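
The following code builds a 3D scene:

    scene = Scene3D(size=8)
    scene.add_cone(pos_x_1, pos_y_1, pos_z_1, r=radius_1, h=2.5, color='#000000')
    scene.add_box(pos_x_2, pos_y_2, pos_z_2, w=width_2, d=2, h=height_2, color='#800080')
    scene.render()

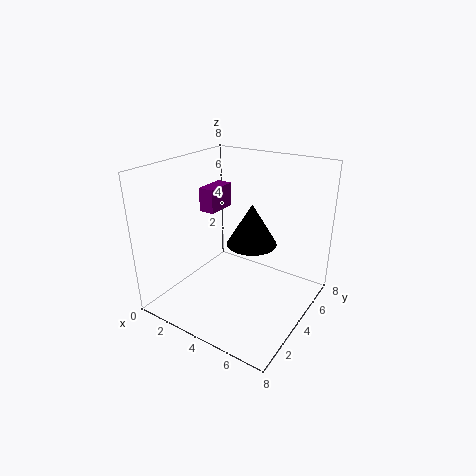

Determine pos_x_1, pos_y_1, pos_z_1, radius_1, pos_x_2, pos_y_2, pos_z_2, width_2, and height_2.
pos_x_1 = 4, pos_y_1 = 5.5, pos_z_1 = 3, radius_1 = 1.5, pos_x_2 = 0.5, pos_y_2 = 5, pos_z_2 = 4.5, width_2 = 1, height_2 = 1.5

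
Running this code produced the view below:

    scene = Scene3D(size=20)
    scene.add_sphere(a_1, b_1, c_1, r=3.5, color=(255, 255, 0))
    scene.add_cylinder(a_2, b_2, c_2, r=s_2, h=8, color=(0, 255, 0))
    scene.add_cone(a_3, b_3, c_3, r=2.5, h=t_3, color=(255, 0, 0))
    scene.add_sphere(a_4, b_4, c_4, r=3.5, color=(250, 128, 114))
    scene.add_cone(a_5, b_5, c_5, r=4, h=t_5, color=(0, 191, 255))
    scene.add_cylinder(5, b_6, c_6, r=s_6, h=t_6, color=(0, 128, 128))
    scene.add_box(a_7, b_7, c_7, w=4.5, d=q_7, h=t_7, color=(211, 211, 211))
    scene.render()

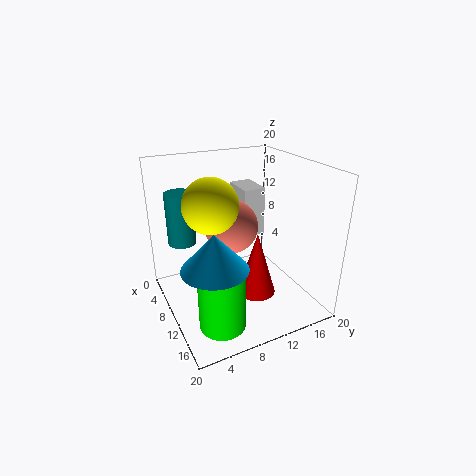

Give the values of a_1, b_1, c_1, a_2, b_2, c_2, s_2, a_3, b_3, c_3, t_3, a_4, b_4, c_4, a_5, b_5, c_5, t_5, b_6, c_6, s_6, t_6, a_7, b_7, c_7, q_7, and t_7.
a_1 = 11.5; b_1 = 5.5; c_1 = 16; a_2 = 15.5; b_2 = 5; c_2 = 1; s_2 = 3; a_3 = 14.5; b_3 = 10.5; c_3 = 4; t_3 = 8.5; a_4 = 11; b_4 = 8.5; c_4 = 12.5; a_5 = 16; b_5 = 4; c_5 = 10; t_5 = 4.5; b_6 = 3.5; c_6 = 8.5; s_6 = 2; t_6 = 7.5; a_7 = 6.5; b_7 = 10.5; c_7 = 10.5; q_7 = 3; t_7 = 6.5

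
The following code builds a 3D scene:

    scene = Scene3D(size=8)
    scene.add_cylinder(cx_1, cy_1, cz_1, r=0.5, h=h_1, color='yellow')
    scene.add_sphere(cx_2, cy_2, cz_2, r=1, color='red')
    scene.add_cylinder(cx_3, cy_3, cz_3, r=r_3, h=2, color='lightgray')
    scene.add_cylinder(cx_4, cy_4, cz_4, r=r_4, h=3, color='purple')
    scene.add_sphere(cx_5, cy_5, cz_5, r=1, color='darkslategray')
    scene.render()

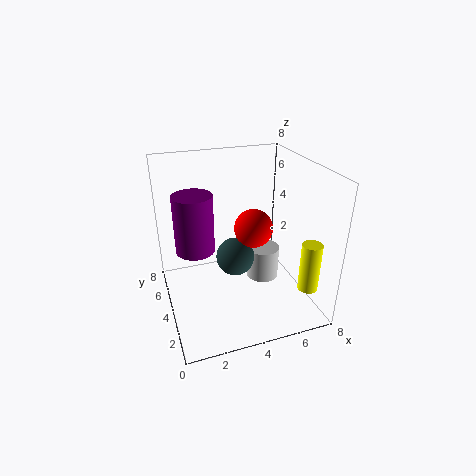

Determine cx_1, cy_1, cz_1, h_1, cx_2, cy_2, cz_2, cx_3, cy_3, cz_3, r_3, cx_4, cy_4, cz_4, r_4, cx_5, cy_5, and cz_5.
cx_1 = 6.5
cy_1 = 0.5
cz_1 = 2.5
h_1 = 2.5
cx_2 = 4.5
cy_2 = 3
cz_2 = 5
cx_3 = 6
cy_3 = 5
cz_3 = 0.5
r_3 = 1
cx_4 = 1.5
cy_4 = 3.5
cz_4 = 4
r_4 = 1
cx_5 = 3.5
cy_5 = 3
cz_5 = 3.5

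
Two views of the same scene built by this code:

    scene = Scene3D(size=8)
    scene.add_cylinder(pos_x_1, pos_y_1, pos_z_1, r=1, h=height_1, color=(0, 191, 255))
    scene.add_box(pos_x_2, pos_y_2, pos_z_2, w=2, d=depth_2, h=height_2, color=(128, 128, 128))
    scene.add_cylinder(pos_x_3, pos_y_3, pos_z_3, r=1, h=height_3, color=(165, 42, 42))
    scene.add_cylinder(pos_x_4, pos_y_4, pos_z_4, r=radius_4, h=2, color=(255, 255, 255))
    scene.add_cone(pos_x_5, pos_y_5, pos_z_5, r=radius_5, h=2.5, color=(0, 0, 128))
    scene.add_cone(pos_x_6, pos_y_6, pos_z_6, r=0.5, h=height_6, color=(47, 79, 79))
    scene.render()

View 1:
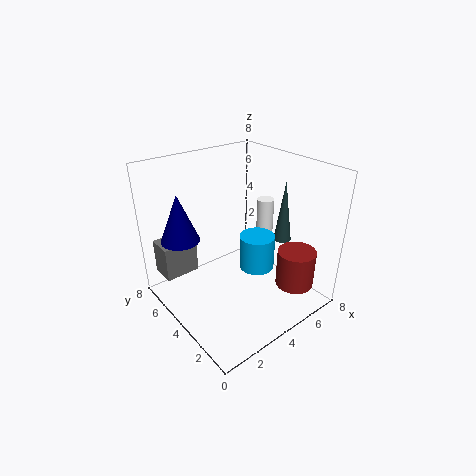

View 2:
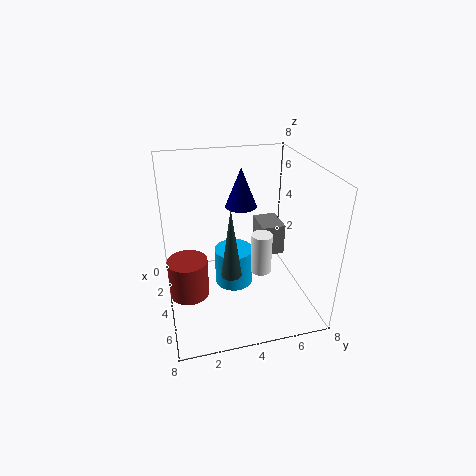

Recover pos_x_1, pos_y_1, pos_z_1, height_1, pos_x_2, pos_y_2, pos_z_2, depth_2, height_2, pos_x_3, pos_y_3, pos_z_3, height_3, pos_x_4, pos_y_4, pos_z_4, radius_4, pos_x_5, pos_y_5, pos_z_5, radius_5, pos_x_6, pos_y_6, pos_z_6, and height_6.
pos_x_1 = 5
pos_y_1 = 3.5
pos_z_1 = 2
height_1 = 2
pos_x_2 = 0.5
pos_y_2 = 6
pos_z_2 = 1.5
depth_2 = 1.5
height_2 = 2
pos_x_3 = 5.5
pos_y_3 = 1
pos_z_3 = 2
height_3 = 2
pos_x_4 = 6.5
pos_y_4 = 4.5
pos_z_4 = 3.5
radius_4 = 0.5
pos_x_5 = 1
pos_y_5 = 5
pos_z_5 = 4.5
radius_5 = 1
pos_x_6 = 6.5
pos_y_6 = 3
pos_z_6 = 3.5
height_6 = 3.5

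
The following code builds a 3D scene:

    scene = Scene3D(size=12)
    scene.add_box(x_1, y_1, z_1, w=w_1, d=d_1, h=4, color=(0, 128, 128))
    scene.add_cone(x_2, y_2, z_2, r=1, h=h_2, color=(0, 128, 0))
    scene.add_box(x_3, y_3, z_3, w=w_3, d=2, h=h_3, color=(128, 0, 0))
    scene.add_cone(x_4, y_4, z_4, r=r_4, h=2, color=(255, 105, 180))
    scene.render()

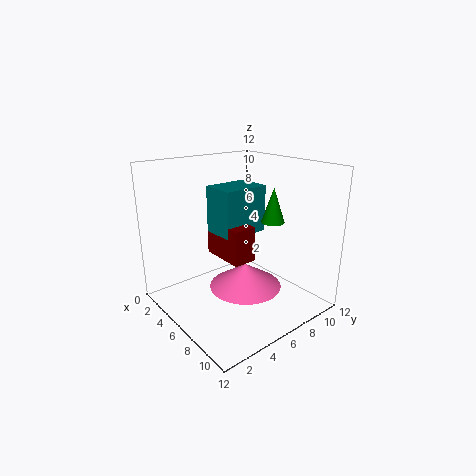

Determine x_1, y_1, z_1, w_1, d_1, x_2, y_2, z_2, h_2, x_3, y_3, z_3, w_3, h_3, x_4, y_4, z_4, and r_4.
x_1 = 3, y_1 = 5, z_1 = 6, w_1 = 3, d_1 = 4, x_2 = 7, y_2 = 9, z_2 = 7, h_2 = 3, x_3 = 3, y_3 = 5, z_3 = 4, w_3 = 4, h_3 = 3, x_4 = 7, y_4 = 6, z_4 = 2, r_4 = 3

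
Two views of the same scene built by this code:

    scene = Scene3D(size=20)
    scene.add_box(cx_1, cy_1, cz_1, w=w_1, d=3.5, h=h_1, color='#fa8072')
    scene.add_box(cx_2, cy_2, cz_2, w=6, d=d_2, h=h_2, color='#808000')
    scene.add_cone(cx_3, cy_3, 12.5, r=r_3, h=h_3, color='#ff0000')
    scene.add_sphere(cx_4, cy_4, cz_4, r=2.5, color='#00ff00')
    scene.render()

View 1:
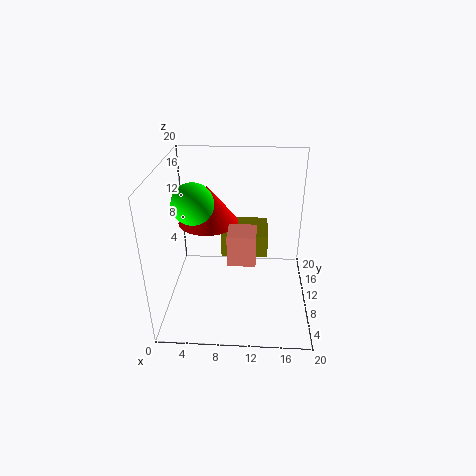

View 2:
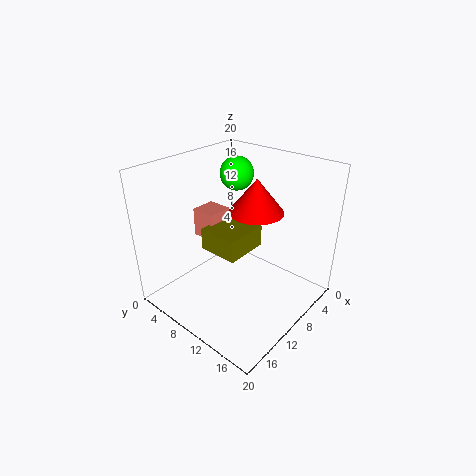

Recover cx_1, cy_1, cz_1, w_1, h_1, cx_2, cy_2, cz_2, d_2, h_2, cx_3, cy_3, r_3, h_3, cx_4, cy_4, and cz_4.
cx_1 = 9; cy_1 = 4; cz_1 = 9.5; w_1 = 3.5; h_1 = 4; cx_2 = 8; cy_2 = 7; cz_2 = 9; d_2 = 5.5; h_2 = 3; cx_3 = 6; cy_3 = 10; r_3 = 4; h_3 = 5; cx_4 = 5; cy_4 = 5.5; cz_4 = 17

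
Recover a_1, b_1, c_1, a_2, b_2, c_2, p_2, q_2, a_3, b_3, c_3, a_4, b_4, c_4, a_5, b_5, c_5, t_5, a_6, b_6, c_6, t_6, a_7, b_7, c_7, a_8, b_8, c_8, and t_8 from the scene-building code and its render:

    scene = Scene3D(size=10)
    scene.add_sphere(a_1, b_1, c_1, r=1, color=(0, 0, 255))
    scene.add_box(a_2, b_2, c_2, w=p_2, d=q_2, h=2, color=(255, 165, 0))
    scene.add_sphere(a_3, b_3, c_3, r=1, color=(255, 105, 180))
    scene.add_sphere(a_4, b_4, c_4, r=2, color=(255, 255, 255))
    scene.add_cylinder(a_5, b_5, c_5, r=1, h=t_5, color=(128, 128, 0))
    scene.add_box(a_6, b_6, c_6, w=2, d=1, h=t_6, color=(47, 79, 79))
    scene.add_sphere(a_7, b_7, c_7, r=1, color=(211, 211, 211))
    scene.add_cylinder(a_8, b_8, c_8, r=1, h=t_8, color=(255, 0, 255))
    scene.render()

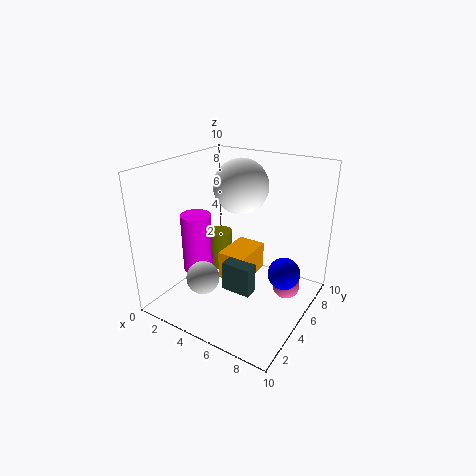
a_1 = 9
b_1 = 4
c_1 = 4
a_2 = 4
b_2 = 4
c_2 = 2
p_2 = 2
q_2 = 3
a_3 = 8
b_3 = 7
c_3 = 1
a_4 = 4
b_4 = 7
c_4 = 8
a_5 = 2
b_5 = 7
c_5 = 1
t_5 = 3
a_6 = 5
b_6 = 3
c_6 = 2
t_6 = 2
a_7 = 5
b_7 = 1
c_7 = 4
a_8 = 3
b_8 = 3
c_8 = 3
t_8 = 4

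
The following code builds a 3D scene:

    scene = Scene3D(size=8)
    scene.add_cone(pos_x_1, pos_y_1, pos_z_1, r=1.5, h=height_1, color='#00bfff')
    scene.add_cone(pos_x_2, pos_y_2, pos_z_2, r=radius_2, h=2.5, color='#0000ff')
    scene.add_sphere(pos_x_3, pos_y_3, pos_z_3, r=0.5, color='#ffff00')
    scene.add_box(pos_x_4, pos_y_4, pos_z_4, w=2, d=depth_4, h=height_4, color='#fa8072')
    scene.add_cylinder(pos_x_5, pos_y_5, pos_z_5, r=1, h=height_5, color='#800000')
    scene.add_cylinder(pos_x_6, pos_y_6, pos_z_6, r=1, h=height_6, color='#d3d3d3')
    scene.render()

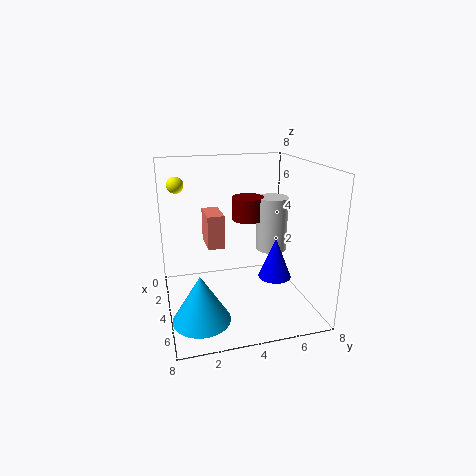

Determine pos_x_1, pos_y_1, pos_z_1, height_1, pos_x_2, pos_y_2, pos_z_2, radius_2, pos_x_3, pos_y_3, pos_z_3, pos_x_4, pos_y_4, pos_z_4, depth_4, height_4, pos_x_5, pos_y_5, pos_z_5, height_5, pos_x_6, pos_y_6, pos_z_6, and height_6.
pos_x_1 = 6; pos_y_1 = 1.5; pos_z_1 = 0.5; height_1 = 2.5; pos_x_2 = 3.5; pos_y_2 = 6.5; pos_z_2 = 1; radius_2 = 1; pos_x_3 = 1; pos_y_3 = 1; pos_z_3 = 6.5; pos_x_4 = 1; pos_y_4 = 2.5; pos_z_4 = 3; depth_4 = 1; height_4 = 2; pos_x_5 = 1; pos_y_5 = 5.5; pos_z_5 = 4; height_5 = 1.5; pos_x_6 = 1.5; pos_y_6 = 7; pos_z_6 = 2; height_6 = 3.5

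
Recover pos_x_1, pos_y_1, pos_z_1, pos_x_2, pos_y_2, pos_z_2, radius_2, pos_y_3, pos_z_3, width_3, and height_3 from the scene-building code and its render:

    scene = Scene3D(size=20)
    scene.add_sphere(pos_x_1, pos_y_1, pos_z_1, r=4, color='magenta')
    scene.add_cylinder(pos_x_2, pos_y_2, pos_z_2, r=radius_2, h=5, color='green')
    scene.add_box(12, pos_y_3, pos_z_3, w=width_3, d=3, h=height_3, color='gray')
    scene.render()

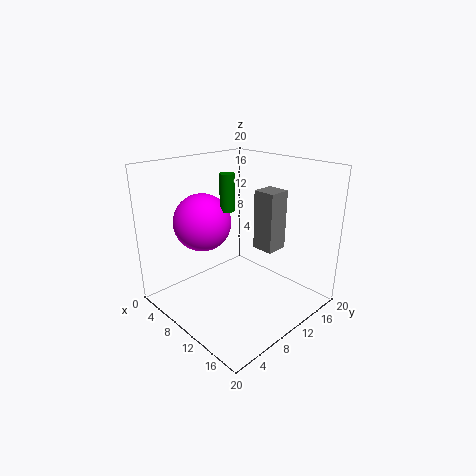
pos_x_1 = 6
pos_y_1 = 7
pos_z_1 = 12
pos_x_2 = 9
pos_y_2 = 9
pos_z_2 = 14
radius_2 = 1
pos_y_3 = 11
pos_z_3 = 9
width_3 = 3
height_3 = 8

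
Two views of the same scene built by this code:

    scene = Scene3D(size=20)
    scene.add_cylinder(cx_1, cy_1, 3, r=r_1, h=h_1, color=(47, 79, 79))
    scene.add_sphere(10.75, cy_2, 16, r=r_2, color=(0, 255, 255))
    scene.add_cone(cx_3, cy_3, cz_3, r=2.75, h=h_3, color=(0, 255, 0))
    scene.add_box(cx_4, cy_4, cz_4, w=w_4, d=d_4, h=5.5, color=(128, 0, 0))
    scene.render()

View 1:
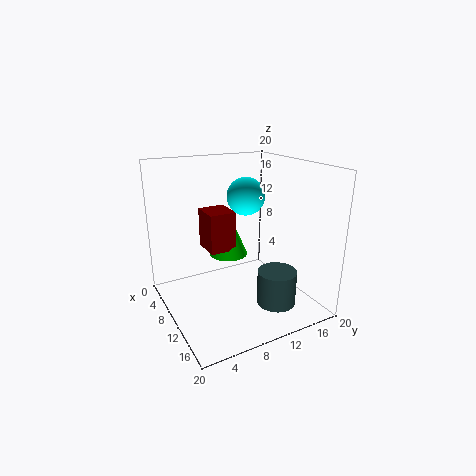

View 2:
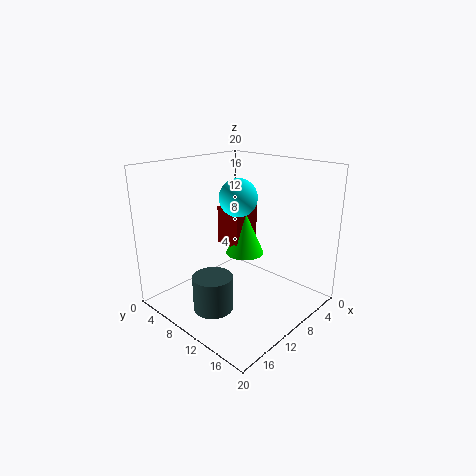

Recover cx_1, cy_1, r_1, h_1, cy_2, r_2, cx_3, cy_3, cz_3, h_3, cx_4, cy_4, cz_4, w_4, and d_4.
cx_1 = 16.75; cy_1 = 12; r_1 = 2.5; h_1 = 4.5; cy_2 = 10.75; r_2 = 2.5; cx_3 = 8; cy_3 = 9.5; cz_3 = 7; h_3 = 6.25; cx_4 = 5.75; cy_4 = 6; cz_4 = 8.25; w_4 = 4.25; d_4 = 3.75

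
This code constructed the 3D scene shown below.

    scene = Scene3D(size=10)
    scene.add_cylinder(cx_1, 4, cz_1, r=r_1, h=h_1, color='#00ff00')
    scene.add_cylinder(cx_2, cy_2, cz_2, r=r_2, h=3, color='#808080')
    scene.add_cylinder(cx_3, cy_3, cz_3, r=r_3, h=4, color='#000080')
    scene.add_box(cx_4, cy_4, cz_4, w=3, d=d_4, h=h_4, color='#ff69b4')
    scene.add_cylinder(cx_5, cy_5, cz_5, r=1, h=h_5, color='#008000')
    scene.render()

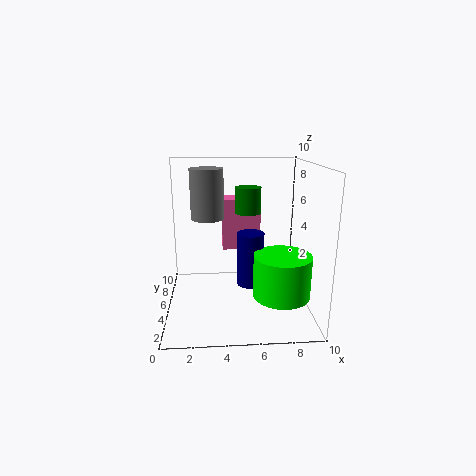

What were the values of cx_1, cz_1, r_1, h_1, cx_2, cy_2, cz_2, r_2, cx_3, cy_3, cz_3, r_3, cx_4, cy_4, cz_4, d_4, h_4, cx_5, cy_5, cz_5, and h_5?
cx_1 = 8; cz_1 = 1; r_1 = 2; h_1 = 3; cx_2 = 3; cy_2 = 3; cz_2 = 7; r_2 = 1; cx_3 = 6; cy_3 = 6; cz_3 = 1; r_3 = 1; cx_4 = 4; cy_4 = 8; cz_4 = 3; d_4 = 2; h_4 = 4; cx_5 = 6; cy_5 = 8; cz_5 = 6; h_5 = 2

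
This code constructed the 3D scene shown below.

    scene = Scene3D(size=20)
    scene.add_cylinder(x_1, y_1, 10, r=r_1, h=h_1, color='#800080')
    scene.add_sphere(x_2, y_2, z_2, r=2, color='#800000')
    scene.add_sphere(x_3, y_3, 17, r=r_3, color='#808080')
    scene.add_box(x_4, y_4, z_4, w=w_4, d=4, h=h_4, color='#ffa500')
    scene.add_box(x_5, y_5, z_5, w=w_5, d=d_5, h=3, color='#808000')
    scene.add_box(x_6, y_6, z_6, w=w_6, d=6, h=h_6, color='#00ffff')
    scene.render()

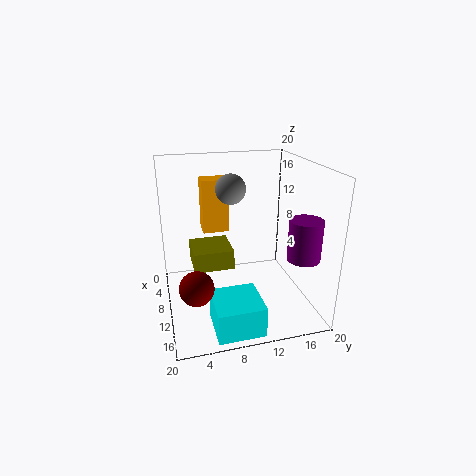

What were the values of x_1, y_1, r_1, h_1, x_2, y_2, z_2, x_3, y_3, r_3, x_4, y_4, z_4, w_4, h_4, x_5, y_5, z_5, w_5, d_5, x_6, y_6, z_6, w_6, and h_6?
x_1 = 18; y_1 = 16; r_1 = 2; h_1 = 5; x_2 = 18; y_2 = 3; z_2 = 8; x_3 = 10; y_3 = 9; r_3 = 2; x_4 = 2; y_4 = 6; z_4 = 9; w_4 = 3; h_4 = 8; x_5 = 2; y_5 = 4; z_5 = 4; w_5 = 6; d_5 = 6; x_6 = 14; y_6 = 5; z_6 = 1; w_6 = 6; h_6 = 4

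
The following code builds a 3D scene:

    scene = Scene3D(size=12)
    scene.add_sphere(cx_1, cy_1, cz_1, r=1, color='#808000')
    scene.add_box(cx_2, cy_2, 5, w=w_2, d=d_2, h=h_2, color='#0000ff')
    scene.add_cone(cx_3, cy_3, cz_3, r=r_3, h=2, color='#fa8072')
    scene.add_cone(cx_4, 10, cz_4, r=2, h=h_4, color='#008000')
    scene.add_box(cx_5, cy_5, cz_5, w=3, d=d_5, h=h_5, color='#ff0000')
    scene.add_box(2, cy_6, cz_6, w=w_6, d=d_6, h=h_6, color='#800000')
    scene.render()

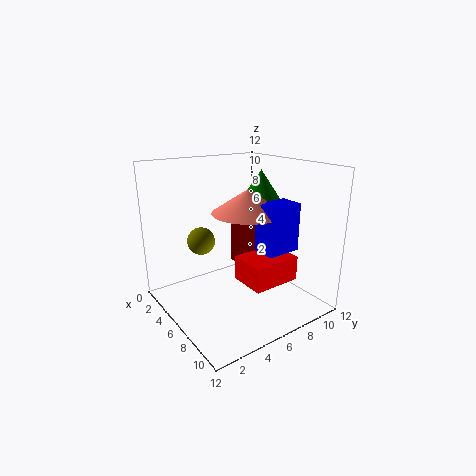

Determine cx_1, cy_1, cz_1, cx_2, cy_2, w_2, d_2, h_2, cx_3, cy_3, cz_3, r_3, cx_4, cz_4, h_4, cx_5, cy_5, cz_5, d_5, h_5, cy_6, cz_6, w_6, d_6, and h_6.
cx_1 = 7; cy_1 = 2; cz_1 = 7; cx_2 = 7; cy_2 = 7; w_2 = 2; d_2 = 3; h_2 = 4; cx_3 = 6; cy_3 = 7; cz_3 = 8; r_3 = 3; cx_4 = 4; cz_4 = 8; h_4 = 3; cx_5 = 7; cy_5 = 5; cz_5 = 3; d_5 = 4; h_5 = 2; cy_6 = 8; cz_6 = 2; w_6 = 2; d_6 = 2; h_6 = 5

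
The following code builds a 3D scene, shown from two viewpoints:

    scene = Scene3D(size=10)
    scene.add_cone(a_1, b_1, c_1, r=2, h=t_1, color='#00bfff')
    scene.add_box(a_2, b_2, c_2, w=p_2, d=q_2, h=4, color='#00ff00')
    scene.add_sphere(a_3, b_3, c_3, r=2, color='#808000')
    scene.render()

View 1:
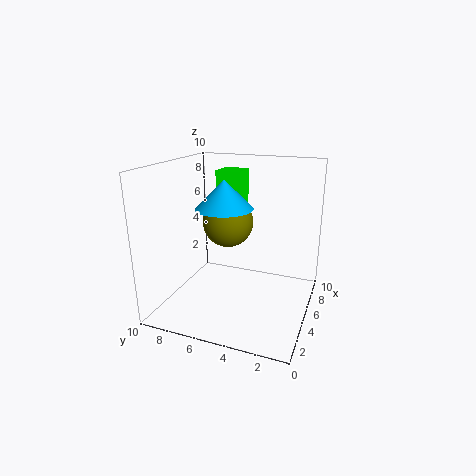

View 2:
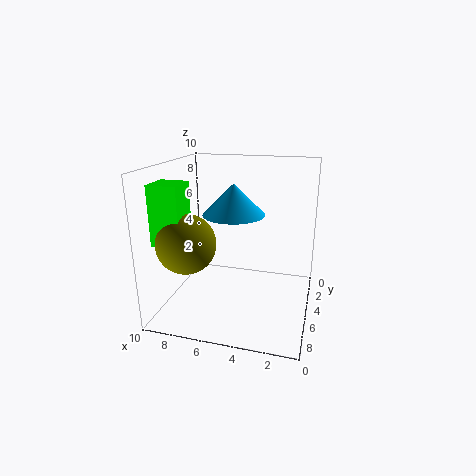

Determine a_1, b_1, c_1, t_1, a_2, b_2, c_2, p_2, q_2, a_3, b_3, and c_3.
a_1 = 5
b_1 = 6
c_1 = 7
t_1 = 2
a_2 = 8
b_2 = 6
c_2 = 5
p_2 = 2
q_2 = 2
a_3 = 8
b_3 = 7
c_3 = 5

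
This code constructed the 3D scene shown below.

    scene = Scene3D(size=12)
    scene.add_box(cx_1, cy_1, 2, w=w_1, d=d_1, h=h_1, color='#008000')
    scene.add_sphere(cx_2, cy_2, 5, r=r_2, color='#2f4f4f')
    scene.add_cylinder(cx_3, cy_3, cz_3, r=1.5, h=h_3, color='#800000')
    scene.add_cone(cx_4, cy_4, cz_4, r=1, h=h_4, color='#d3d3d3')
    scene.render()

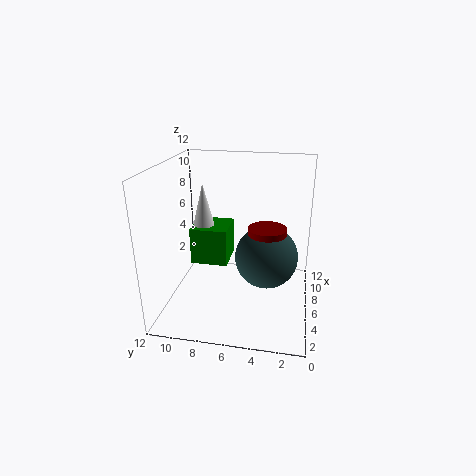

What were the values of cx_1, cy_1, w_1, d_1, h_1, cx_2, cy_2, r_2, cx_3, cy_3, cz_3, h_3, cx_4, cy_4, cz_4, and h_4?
cx_1 = 8
cy_1 = 7.5
w_1 = 3.5
d_1 = 3.5
h_1 = 3.5
cx_2 = 5
cy_2 = 3.5
r_2 = 2.5
cx_3 = 5
cy_3 = 3.5
cz_3 = 4.5
h_3 = 3
cx_4 = 9.5
cy_4 = 10
cz_4 = 5.5
h_4 = 4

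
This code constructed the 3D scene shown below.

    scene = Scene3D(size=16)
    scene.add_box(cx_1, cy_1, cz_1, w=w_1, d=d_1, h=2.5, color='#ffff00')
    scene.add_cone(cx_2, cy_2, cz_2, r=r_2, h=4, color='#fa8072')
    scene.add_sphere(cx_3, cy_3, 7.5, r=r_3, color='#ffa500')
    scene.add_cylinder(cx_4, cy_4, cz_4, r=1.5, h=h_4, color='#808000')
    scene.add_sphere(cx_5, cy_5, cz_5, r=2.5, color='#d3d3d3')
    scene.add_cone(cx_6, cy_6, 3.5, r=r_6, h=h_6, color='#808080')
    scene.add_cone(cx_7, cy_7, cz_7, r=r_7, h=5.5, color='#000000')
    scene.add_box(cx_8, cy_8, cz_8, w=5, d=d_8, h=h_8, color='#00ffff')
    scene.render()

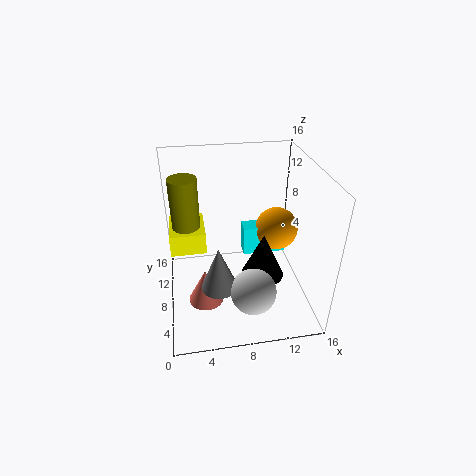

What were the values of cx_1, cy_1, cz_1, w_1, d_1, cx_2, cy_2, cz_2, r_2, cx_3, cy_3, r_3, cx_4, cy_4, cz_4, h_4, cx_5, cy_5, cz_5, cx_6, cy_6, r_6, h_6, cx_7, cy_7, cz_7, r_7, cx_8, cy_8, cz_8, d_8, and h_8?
cx_1 = 0.5
cy_1 = 8.5
cz_1 = 6
w_1 = 4
d_1 = 5
cx_2 = 4
cy_2 = 6.5
cz_2 = 1
r_2 = 2
cx_3 = 13
cy_3 = 10
r_3 = 2.5
cx_4 = 2.5
cy_4 = 9
cz_4 = 9.5
h_4 = 5.5
cx_5 = 9
cy_5 = 4
cz_5 = 3.5
cx_6 = 5.5
cy_6 = 5.5
r_6 = 2
h_6 = 5
cx_7 = 11
cy_7 = 8
cz_7 = 2.5
r_7 = 2.5
cx_8 = 9
cy_8 = 9.5
cz_8 = 4.5
d_8 = 2
h_8 = 3.5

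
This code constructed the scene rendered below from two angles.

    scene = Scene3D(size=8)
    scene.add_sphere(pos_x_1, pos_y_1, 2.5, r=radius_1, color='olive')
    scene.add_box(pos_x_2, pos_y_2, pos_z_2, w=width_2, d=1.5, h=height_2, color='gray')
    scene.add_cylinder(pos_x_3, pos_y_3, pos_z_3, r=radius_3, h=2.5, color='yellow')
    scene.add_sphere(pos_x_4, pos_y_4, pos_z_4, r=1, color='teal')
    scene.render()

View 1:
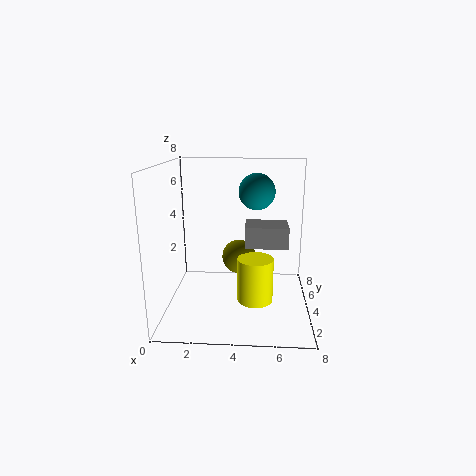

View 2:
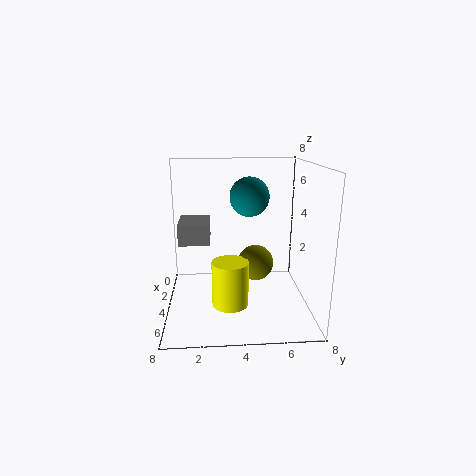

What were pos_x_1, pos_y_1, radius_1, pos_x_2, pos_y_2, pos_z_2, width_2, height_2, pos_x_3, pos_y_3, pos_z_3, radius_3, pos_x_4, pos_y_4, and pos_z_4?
pos_x_1 = 4, pos_y_1 = 5, radius_1 = 1, pos_x_2 = 4.5, pos_y_2 = 1, pos_z_2 = 4.5, width_2 = 2, height_2 = 1, pos_x_3 = 5, pos_y_3 = 3.5, pos_z_3 = 0.5, radius_3 = 1, pos_x_4 = 5, pos_y_4 = 4.5, pos_z_4 = 6.5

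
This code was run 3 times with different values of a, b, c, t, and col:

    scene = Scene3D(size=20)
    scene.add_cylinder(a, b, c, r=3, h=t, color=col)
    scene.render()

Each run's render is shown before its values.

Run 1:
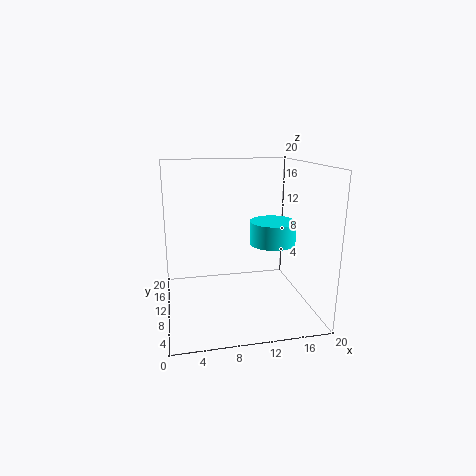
a = 14; b = 7; c = 10; t = 3; col = 'cyan'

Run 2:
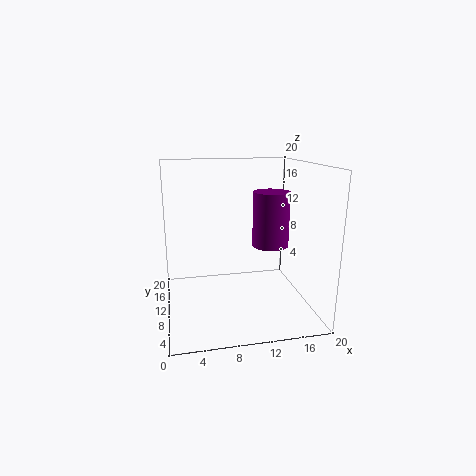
a = 17; b = 17; c = 6; t = 9; col = 'purple'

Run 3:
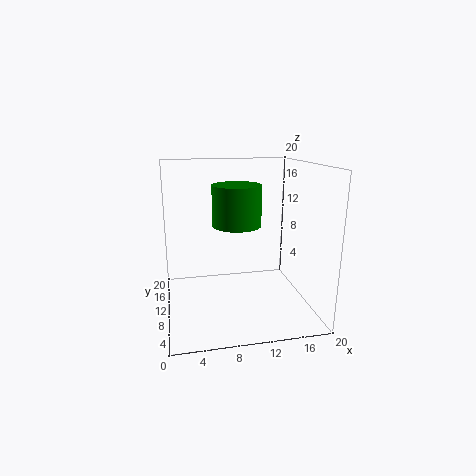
a = 9; b = 6; c = 13; t = 5; col = 'green'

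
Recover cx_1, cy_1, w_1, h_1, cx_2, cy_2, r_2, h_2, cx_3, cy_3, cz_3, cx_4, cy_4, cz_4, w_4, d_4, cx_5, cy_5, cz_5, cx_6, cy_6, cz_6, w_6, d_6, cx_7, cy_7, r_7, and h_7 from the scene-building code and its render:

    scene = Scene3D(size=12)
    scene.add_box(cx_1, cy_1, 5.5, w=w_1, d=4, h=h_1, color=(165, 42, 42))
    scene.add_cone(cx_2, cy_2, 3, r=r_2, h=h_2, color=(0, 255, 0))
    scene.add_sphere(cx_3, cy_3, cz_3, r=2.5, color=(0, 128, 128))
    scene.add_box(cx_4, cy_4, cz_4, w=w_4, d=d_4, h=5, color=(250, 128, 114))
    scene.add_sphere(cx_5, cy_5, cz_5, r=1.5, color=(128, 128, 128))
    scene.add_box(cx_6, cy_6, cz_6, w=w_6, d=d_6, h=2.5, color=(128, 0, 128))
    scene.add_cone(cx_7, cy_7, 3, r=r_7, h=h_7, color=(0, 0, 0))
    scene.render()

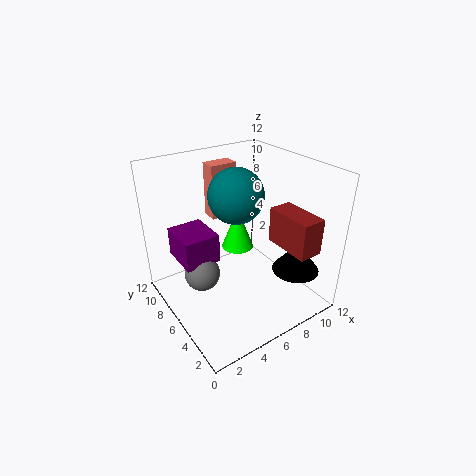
cx_1 = 8.5; cy_1 = 1; w_1 = 2; h_1 = 3; cx_2 = 8; cy_2 = 9; r_2 = 1.5; h_2 = 4; cx_3 = 7.5; cy_3 = 8.5; cz_3 = 8.5; cx_4 = 6; cy_4 = 10; cz_4 = 6; w_4 = 2.5; d_4 = 1.5; cx_5 = 3; cy_5 = 7; cz_5 = 3; cx_6 = 1.5; cy_6 = 6.5; cz_6 = 4; w_6 = 3; d_6 = 3.5; cx_7 = 10; cy_7 = 3; r_7 = 2; h_7 = 2.5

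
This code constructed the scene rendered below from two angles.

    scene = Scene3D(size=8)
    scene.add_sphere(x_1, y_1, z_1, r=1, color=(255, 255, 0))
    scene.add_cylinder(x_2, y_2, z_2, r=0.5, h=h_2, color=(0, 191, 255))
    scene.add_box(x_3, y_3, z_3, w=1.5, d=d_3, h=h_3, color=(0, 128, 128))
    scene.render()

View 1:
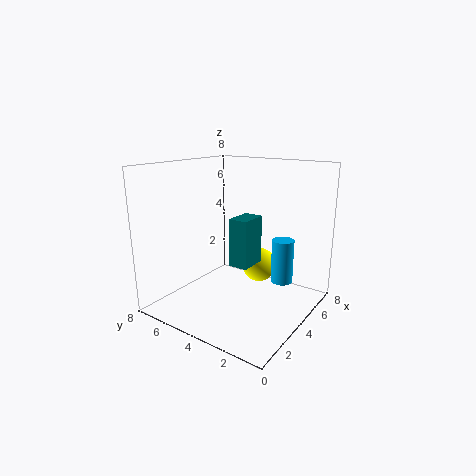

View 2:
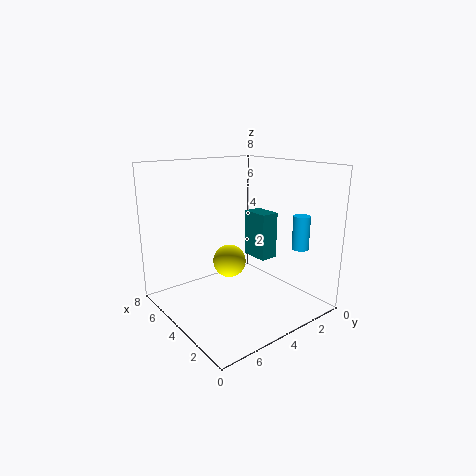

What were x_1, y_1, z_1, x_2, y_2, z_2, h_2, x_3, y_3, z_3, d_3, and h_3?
x_1 = 5.5
y_1 = 3.5
z_1 = 2
x_2 = 2.5
y_2 = 0.5
z_2 = 3
h_2 = 2
x_3 = 2.5
y_3 = 2.5
z_3 = 3
d_3 = 1
h_3 = 2.5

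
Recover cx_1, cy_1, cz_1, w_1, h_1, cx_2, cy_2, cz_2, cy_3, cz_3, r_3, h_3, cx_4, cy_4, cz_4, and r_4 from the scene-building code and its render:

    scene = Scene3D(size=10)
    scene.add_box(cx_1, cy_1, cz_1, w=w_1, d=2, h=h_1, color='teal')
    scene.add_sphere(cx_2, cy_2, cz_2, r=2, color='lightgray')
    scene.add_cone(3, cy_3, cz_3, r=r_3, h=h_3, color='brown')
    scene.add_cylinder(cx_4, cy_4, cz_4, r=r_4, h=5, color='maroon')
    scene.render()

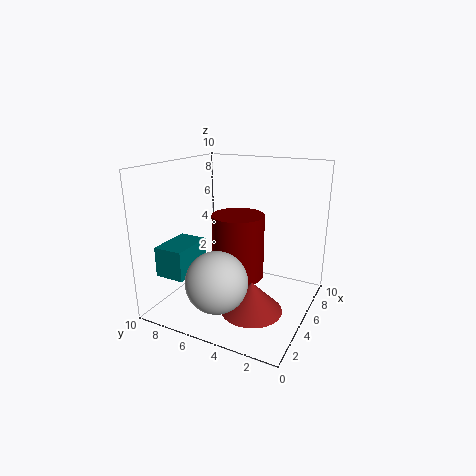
cx_1 = 1; cy_1 = 7; cz_1 = 3; w_1 = 3; h_1 = 2; cx_2 = 2; cy_2 = 5; cz_2 = 3; cy_3 = 3; cz_3 = 1; r_3 = 2; h_3 = 2; cx_4 = 7; cy_4 = 6; cz_4 = 1; r_4 = 2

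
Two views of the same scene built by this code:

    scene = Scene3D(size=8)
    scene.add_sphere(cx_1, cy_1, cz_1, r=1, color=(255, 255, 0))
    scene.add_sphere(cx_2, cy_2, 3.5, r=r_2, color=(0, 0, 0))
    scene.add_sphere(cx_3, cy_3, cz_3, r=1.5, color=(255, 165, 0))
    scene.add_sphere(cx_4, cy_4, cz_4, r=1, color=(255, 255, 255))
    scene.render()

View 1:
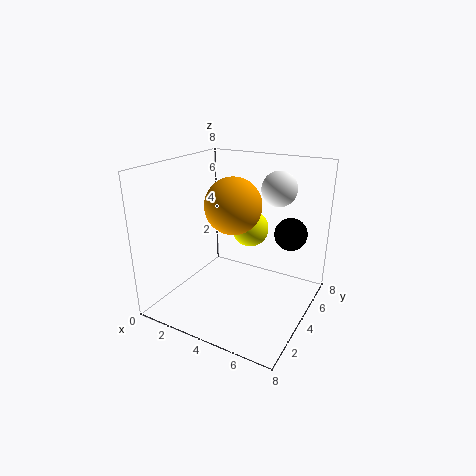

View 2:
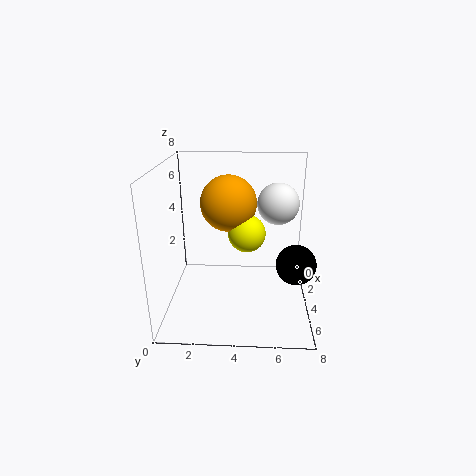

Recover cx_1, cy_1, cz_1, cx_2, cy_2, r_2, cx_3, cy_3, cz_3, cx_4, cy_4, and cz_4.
cx_1 = 4.5, cy_1 = 4.5, cz_1 = 4.5, cx_2 = 6, cy_2 = 7, r_2 = 1, cx_3 = 4, cy_3 = 3.5, cz_3 = 6, cx_4 = 5.5, cy_4 = 6, cz_4 = 6.5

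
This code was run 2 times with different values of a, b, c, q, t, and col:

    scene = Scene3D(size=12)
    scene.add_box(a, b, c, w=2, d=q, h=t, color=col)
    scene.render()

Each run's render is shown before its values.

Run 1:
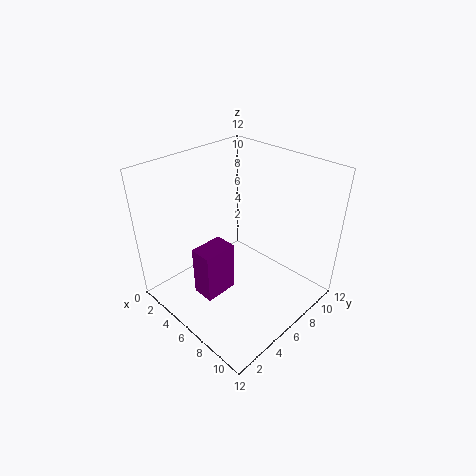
a = 3.5
b = 3
c = 0.5
q = 3
t = 4.5
col = 'purple'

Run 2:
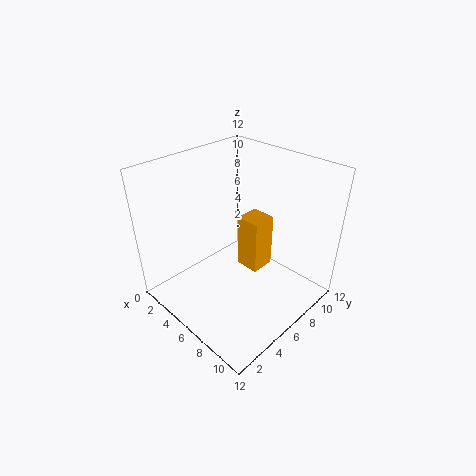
a = 6
b = 6
c = 3.5
q = 2
t = 4.5
col = 'orange'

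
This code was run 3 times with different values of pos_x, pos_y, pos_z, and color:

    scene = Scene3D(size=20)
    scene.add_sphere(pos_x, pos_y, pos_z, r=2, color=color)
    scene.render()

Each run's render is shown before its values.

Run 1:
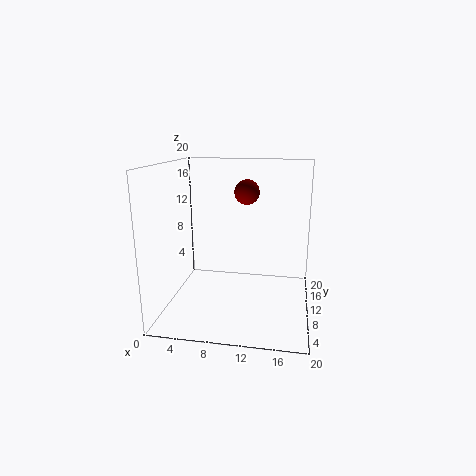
pos_x = 10; pos_y = 18; pos_z = 15; color = 'maroon'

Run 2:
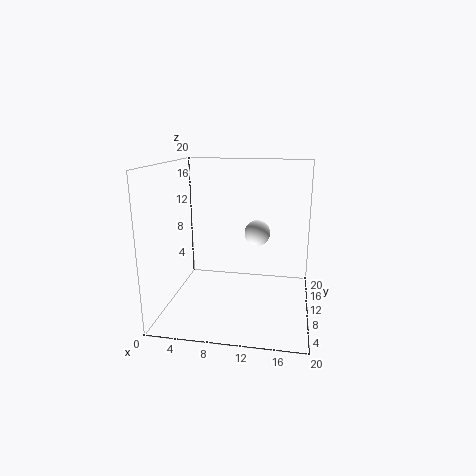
pos_x = 12; pos_y = 16; pos_z = 9; color = 'white'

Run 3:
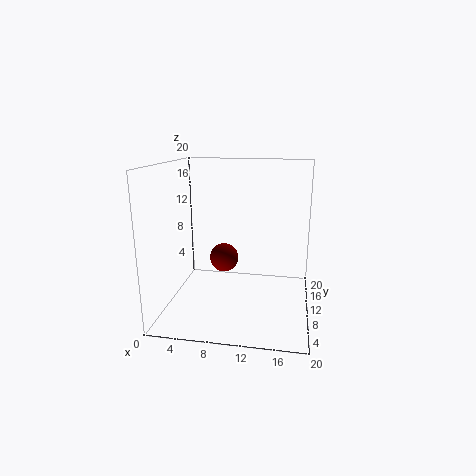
pos_x = 8; pos_y = 10; pos_z = 7; color = 'maroon'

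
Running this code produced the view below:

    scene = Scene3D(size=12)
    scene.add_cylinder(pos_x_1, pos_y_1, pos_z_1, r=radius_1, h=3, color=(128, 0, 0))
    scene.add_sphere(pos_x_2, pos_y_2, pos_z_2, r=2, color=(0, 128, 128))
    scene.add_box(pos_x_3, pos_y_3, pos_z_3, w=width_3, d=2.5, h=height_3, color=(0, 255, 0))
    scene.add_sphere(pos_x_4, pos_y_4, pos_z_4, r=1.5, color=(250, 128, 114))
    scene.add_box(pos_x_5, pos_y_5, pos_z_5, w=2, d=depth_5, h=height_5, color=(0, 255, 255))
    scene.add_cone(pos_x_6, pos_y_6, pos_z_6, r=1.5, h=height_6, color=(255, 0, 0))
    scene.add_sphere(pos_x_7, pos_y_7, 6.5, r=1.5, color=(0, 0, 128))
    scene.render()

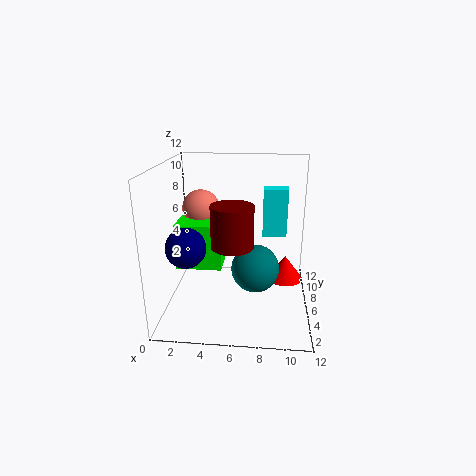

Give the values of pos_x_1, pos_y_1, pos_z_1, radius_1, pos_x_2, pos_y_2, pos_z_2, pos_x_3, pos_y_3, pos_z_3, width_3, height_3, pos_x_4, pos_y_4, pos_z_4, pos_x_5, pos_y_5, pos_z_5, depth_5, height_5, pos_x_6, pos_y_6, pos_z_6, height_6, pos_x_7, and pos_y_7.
pos_x_1 = 6, pos_y_1 = 2, pos_z_1 = 7, radius_1 = 1.5, pos_x_2 = 7.5, pos_y_2 = 5.5, pos_z_2 = 3.5, pos_x_3 = 1.5, pos_y_3 = 3, pos_z_3 = 4.5, width_3 = 3.5, height_3 = 3.5, pos_x_4 = 3, pos_y_4 = 6, pos_z_4 = 8.5, pos_x_5 = 8, pos_y_5 = 6.5, pos_z_5 = 6, depth_5 = 1.5, height_5 = 4, pos_x_6 = 10, pos_y_6 = 6, pos_z_6 = 2.5, height_6 = 2, pos_x_7 = 2.5, pos_y_7 = 2.5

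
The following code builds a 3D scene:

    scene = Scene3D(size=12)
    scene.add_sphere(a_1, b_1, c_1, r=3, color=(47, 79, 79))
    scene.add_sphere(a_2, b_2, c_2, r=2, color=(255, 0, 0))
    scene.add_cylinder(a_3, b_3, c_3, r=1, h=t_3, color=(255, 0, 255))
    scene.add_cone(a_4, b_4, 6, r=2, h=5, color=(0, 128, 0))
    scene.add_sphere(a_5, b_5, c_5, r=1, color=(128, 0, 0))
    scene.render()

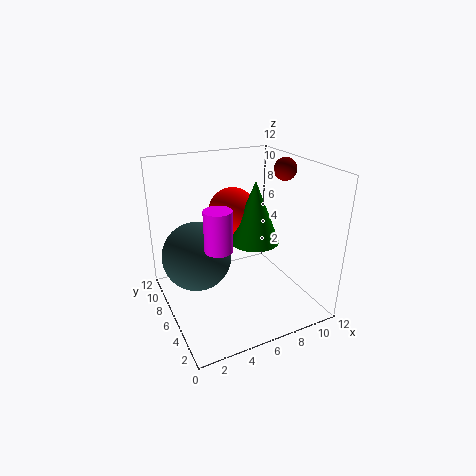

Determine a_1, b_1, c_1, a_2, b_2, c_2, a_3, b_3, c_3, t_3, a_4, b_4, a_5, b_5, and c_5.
a_1 = 3
b_1 = 8
c_1 = 4
a_2 = 6
b_2 = 7
c_2 = 8
a_3 = 3
b_3 = 3
c_3 = 7
t_3 = 3
a_4 = 7
b_4 = 5
a_5 = 11
b_5 = 7
c_5 = 11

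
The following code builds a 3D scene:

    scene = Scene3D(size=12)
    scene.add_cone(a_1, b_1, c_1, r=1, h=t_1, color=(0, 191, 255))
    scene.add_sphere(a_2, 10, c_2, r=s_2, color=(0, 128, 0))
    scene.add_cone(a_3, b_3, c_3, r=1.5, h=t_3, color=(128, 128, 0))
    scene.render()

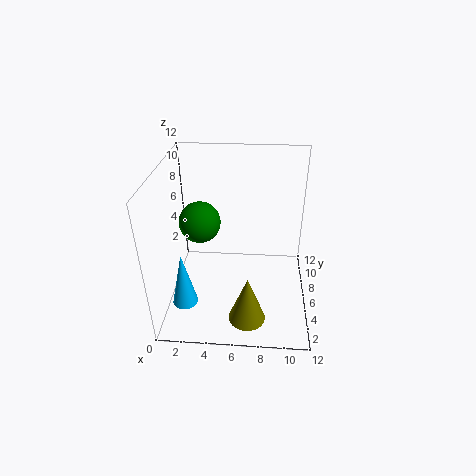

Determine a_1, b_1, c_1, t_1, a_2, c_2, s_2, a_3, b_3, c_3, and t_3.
a_1 = 2
b_1 = 2.5
c_1 = 2
t_1 = 4.5
a_2 = 2
c_2 = 5
s_2 = 2
a_3 = 7
b_3 = 2.5
c_3 = 0.5
t_3 = 4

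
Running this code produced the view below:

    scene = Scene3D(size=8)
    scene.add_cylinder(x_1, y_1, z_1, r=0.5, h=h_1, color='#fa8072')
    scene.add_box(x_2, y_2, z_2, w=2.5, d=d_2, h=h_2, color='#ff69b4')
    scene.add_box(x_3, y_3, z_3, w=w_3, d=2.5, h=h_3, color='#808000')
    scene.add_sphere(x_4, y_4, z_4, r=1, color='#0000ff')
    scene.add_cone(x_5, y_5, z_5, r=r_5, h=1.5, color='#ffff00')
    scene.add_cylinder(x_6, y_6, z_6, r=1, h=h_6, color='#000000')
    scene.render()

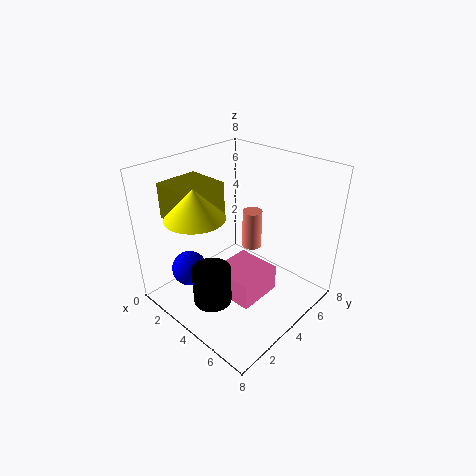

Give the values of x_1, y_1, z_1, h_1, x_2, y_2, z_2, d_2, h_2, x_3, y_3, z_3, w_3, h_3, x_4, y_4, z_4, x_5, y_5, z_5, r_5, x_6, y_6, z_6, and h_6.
x_1 = 5; y_1 = 4; z_1 = 4; h_1 = 2; x_2 = 3.5; y_2 = 2.5; z_2 = 1; d_2 = 2.5; h_2 = 1.5; x_3 = 0.5; y_3 = 1.5; z_3 = 5; w_3 = 2.5; h_3 = 2; x_4 = 2; y_4 = 2; z_4 = 2; x_5 = 3.5; y_5 = 1.5; z_5 = 6; r_5 = 1.5; x_6 = 4.5; y_6 = 1.5; z_6 = 1.5; h_6 = 2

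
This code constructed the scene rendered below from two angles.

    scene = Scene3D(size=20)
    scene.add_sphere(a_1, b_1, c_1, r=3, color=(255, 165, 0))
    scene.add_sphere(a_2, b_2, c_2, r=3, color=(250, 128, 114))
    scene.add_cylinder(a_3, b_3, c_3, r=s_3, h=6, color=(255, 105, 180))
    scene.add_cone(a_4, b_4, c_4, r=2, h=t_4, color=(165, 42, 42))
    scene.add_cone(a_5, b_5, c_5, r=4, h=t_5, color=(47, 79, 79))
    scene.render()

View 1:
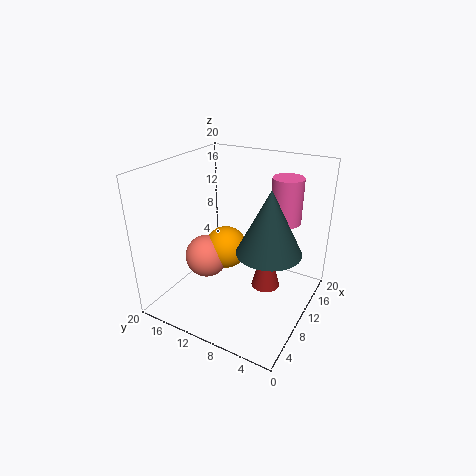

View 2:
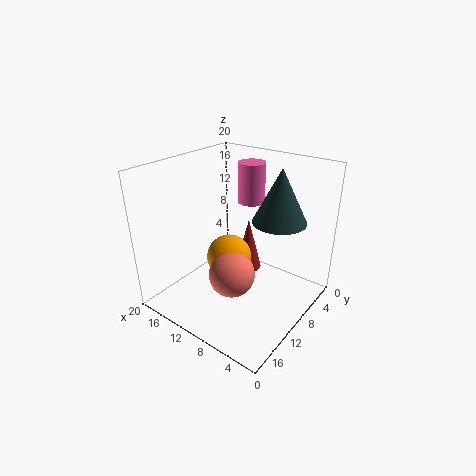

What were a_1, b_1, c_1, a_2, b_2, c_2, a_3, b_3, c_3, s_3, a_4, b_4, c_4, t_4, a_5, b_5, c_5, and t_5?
a_1 = 10; b_1 = 12; c_1 = 8; a_2 = 8; b_2 = 14; c_2 = 7; a_3 = 12; b_3 = 4; c_3 = 13; s_3 = 2; a_4 = 11; b_4 = 6; c_4 = 3; t_4 = 8; a_5 = 7; b_5 = 4; c_5 = 11; t_5 = 8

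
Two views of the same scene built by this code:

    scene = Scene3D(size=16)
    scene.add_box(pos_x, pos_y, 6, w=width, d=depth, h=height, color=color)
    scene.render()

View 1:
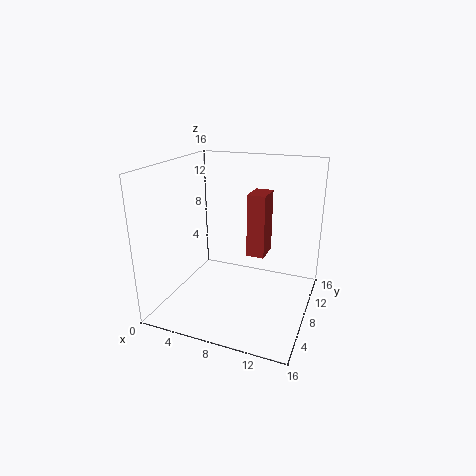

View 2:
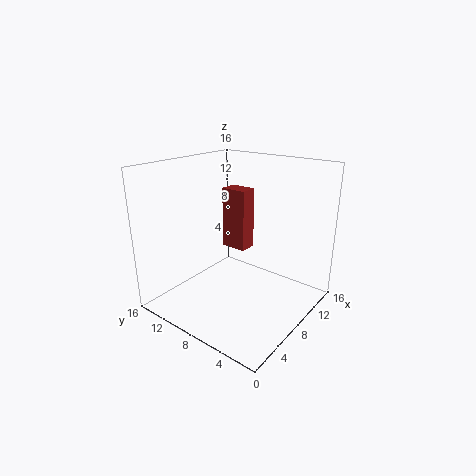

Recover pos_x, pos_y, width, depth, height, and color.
pos_x = 9; pos_y = 8; width = 2; depth = 3; height = 7; color = 'brown'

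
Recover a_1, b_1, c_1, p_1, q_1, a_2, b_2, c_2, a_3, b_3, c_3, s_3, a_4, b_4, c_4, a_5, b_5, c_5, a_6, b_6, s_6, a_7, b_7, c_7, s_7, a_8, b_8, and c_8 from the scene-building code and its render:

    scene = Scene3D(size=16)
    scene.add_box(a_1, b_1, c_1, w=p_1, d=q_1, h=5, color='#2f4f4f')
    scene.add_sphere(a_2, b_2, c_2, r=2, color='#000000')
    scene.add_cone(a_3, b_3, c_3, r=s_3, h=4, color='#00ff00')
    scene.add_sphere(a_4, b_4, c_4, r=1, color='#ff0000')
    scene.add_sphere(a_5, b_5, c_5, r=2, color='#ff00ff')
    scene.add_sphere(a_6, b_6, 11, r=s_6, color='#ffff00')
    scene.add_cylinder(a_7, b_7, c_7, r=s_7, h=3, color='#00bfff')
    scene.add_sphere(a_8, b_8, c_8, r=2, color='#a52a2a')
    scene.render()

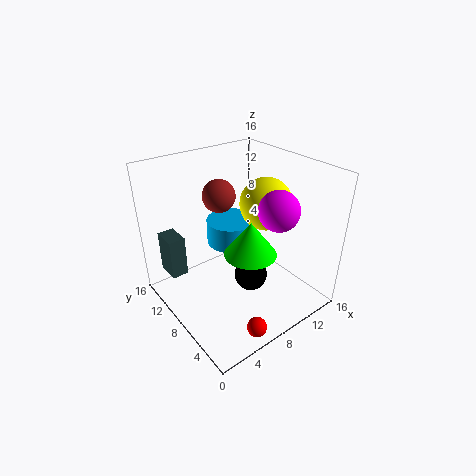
a_1 = 2, b_1 = 13, c_1 = 2, p_1 = 2, q_1 = 3, a_2 = 10, b_2 = 8, c_2 = 2, a_3 = 9, b_3 = 7, c_3 = 6, s_3 = 3, a_4 = 5, b_4 = 1, c_4 = 2, a_5 = 9, b_5 = 3, c_5 = 13, a_6 = 12, b_6 = 8, s_6 = 3, a_7 = 10, b_7 = 12, c_7 = 5, s_7 = 3, a_8 = 9, b_8 = 13, c_8 = 11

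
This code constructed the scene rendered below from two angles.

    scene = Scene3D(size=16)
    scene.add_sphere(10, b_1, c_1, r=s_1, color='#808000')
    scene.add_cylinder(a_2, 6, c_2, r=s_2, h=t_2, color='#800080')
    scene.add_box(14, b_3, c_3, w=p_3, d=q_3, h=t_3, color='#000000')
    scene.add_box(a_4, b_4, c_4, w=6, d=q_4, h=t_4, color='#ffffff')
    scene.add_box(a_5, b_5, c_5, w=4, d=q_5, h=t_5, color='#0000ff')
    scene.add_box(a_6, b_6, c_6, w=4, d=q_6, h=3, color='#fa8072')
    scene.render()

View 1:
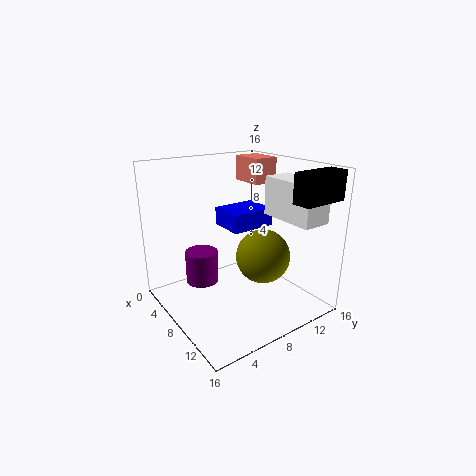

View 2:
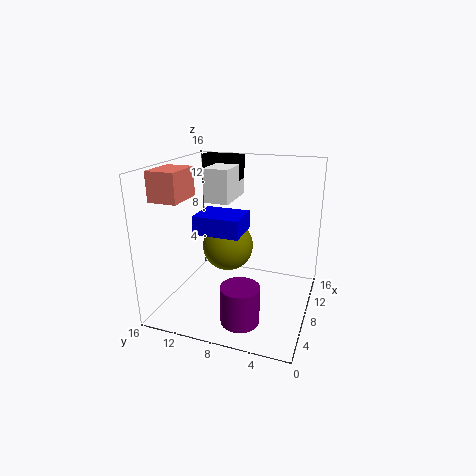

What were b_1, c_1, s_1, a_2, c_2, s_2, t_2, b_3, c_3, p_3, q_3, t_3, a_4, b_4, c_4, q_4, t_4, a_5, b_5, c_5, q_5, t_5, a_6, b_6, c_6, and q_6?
b_1 = 10; c_1 = 6; s_1 = 3; a_2 = 3; c_2 = 1; s_2 = 2; t_2 = 4; b_3 = 10; c_3 = 13; p_3 = 2; q_3 = 5; t_3 = 3; a_4 = 10; b_4 = 10; c_4 = 11; q_4 = 3; t_4 = 4; a_5 = 5; b_5 = 7; c_5 = 9; q_5 = 5; t_5 = 2; a_6 = 2; b_6 = 12; c_6 = 13; q_6 = 3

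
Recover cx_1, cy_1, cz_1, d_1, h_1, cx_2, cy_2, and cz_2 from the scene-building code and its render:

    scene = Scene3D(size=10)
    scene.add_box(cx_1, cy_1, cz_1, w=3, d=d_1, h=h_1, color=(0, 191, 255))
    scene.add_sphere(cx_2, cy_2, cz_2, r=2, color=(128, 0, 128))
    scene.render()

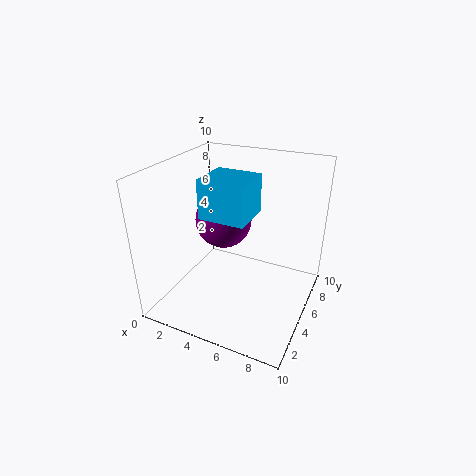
cx_1 = 3.5; cy_1 = 2.5; cz_1 = 7.25; d_1 = 2.75; h_1 = 2.5; cx_2 = 3.5; cy_2 = 5.75; cz_2 = 5.75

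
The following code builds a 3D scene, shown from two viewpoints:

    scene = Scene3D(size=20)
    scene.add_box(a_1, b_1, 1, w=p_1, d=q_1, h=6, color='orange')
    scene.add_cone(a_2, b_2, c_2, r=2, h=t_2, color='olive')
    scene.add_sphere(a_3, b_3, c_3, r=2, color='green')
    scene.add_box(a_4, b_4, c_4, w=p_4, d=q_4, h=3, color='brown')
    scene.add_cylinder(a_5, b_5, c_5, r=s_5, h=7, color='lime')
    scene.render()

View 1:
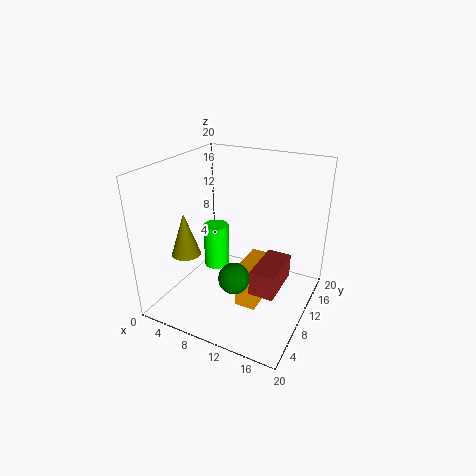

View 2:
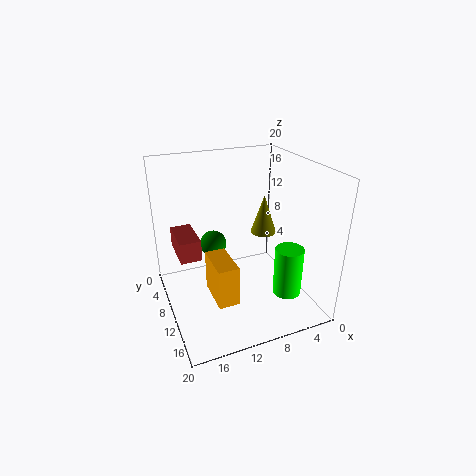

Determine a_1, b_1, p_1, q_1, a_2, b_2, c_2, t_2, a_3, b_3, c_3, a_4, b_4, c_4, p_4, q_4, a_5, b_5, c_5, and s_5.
a_1 = 11
b_1 = 7
p_1 = 3
q_1 = 6
a_2 = 4
b_2 = 6
c_2 = 8
t_2 = 6
a_3 = 12
b_3 = 5
c_3 = 7
a_4 = 15
b_4 = 3
c_4 = 7
p_4 = 3
q_4 = 6
a_5 = 4
b_5 = 14
c_5 = 2
s_5 = 2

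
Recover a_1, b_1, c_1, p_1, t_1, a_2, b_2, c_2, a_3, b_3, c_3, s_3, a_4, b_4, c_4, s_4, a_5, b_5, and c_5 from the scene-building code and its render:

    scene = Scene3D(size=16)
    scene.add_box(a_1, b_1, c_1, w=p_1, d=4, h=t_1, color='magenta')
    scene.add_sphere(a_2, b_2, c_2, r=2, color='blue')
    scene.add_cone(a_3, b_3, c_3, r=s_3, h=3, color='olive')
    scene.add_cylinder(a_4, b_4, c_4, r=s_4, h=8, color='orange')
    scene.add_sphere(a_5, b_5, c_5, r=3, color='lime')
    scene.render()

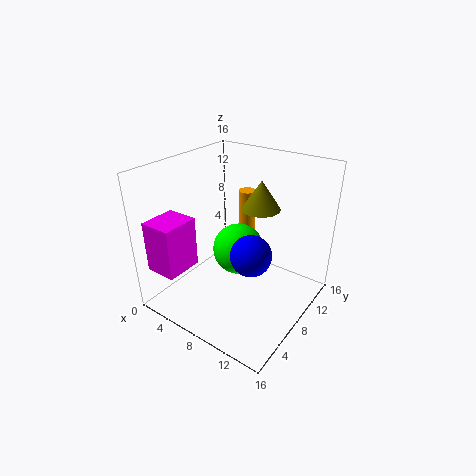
a_1 = 1.5, b_1 = 0.5, c_1 = 5.5, p_1 = 3.5, t_1 = 5.5, a_2 = 12, b_2 = 4.5, c_2 = 9, a_3 = 10.5, b_3 = 8.5, c_3 = 12, s_3 = 2, a_4 = 6.5, b_4 = 12, c_4 = 4, s_4 = 1, a_5 = 7, b_5 = 9.5, c_5 = 5.5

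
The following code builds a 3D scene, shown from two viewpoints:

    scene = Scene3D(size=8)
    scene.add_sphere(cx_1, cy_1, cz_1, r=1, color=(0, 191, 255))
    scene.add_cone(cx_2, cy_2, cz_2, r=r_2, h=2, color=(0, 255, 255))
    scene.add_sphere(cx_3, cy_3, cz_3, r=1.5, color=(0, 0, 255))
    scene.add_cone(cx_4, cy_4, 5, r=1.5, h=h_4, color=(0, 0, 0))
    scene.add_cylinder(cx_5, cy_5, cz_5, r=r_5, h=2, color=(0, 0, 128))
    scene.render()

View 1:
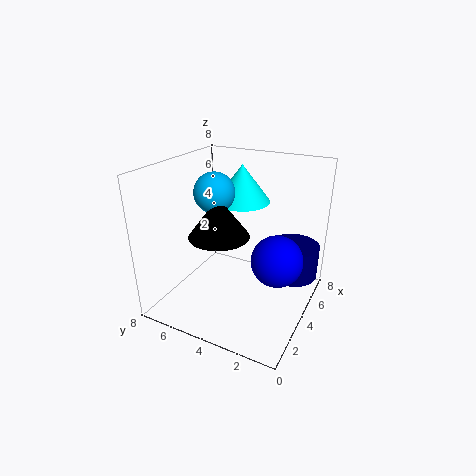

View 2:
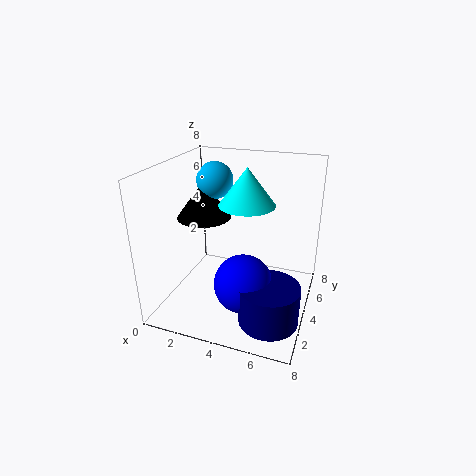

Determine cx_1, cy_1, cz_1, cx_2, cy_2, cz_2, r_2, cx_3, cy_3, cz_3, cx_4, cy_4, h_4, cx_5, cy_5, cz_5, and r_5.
cx_1 = 2.5, cy_1 = 4.5, cz_1 = 7, cx_2 = 4.5, cy_2 = 4, cz_2 = 6, r_2 = 1.5, cx_3 = 5, cy_3 = 2, cz_3 = 2.5, cx_4 = 2, cy_4 = 4, h_4 = 2, cx_5 = 6.5, cy_5 = 1.5, cz_5 = 1, r_5 = 1.5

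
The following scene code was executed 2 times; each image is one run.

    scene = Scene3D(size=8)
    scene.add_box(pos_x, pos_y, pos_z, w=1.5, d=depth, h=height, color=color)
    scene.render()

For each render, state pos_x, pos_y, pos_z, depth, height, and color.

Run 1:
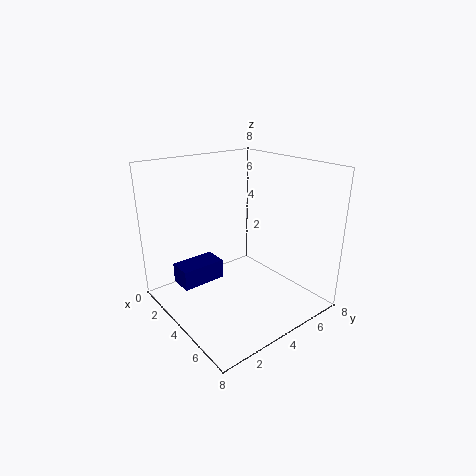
pos_x = 0.25
pos_y = 1.75
pos_z = 0.25
depth = 2.75
height = 1.25
color = 'navy'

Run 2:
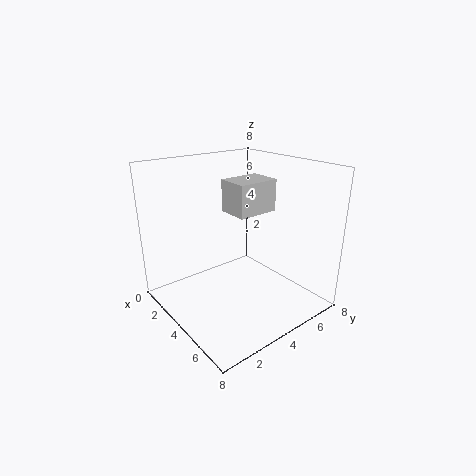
pos_x = 5
pos_y = 2.25
pos_z = 6.25
depth = 2
height = 1.5
color = 'lightgray'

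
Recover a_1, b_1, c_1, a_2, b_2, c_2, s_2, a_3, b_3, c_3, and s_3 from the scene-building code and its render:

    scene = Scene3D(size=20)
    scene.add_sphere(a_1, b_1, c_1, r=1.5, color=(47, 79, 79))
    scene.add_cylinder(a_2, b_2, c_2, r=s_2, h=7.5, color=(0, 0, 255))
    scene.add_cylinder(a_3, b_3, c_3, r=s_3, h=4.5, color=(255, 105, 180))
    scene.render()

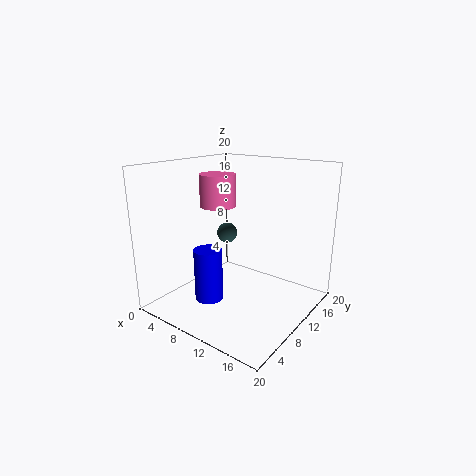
a_1 = 6.5, b_1 = 12, c_1 = 9.5, a_2 = 7, b_2 = 7, c_2 = 1, s_2 = 2, a_3 = 6.5, b_3 = 10, c_3 = 14, s_3 = 2.5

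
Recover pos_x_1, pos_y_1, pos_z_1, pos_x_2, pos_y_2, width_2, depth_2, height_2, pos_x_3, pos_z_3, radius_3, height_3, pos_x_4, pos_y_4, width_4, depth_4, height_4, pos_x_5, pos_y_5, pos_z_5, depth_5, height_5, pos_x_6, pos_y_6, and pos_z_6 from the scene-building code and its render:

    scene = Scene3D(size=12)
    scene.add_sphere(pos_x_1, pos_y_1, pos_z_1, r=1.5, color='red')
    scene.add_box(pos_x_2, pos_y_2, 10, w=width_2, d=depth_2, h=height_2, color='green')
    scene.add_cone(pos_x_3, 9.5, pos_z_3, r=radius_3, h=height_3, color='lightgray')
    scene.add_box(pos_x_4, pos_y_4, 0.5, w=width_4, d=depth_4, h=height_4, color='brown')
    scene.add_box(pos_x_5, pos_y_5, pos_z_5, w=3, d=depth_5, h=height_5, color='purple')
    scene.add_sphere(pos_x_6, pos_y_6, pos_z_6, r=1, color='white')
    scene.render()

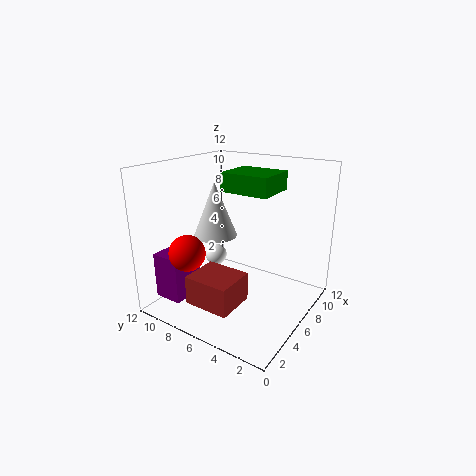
pos_x_1 = 3
pos_y_1 = 9
pos_z_1 = 5
pos_x_2 = 5
pos_y_2 = 3
width_2 = 3.5
depth_2 = 4
height_2 = 1.5
pos_x_3 = 7.5
pos_z_3 = 5
radius_3 = 2
height_3 = 5
pos_x_4 = 2.5
pos_y_4 = 5
width_4 = 3.5
depth_4 = 4
height_4 = 2.5
pos_x_5 = 2
pos_y_5 = 9.5
pos_z_5 = 0.5
depth_5 = 2.5
height_5 = 4
pos_x_6 = 7.5
pos_y_6 = 9.5
pos_z_6 = 3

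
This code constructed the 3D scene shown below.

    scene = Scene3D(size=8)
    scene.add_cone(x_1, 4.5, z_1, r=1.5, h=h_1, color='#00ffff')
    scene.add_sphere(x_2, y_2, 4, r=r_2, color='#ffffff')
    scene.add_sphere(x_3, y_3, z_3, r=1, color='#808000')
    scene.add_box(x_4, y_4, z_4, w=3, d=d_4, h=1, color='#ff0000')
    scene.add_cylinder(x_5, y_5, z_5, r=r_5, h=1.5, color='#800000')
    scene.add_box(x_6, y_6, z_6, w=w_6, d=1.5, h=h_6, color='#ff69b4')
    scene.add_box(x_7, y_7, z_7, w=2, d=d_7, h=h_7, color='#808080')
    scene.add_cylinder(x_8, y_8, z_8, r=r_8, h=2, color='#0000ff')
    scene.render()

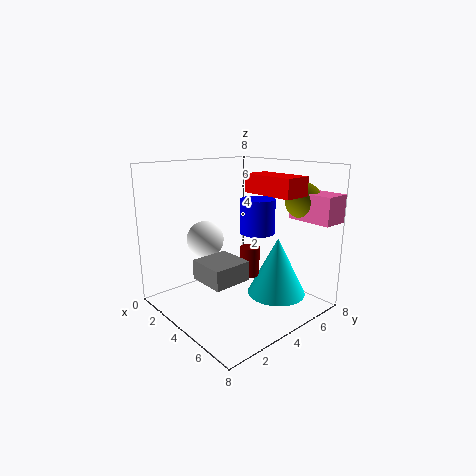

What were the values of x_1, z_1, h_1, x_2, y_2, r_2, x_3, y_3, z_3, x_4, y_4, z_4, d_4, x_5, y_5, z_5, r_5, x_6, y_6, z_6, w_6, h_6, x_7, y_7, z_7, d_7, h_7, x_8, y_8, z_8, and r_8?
x_1 = 6.5; z_1 = 1.5; h_1 = 3; x_2 = 3; y_2 = 2.5; r_2 = 1; x_3 = 6; y_3 = 7; z_3 = 6; x_4 = 4; y_4 = 4.5; z_4 = 6.5; d_4 = 1.5; x_5 = 5.5; y_5 = 3.5; z_5 = 2.5; r_5 = 0.5; x_6 = 5.5; y_6 = 6.5; z_6 = 5; w_6 = 2.5; h_6 = 1.5; x_7 = 4; y_7 = 1; z_7 = 2.5; d_7 = 2; h_7 = 1; x_8 = 4; y_8 = 5.5; z_8 = 4; r_8 = 1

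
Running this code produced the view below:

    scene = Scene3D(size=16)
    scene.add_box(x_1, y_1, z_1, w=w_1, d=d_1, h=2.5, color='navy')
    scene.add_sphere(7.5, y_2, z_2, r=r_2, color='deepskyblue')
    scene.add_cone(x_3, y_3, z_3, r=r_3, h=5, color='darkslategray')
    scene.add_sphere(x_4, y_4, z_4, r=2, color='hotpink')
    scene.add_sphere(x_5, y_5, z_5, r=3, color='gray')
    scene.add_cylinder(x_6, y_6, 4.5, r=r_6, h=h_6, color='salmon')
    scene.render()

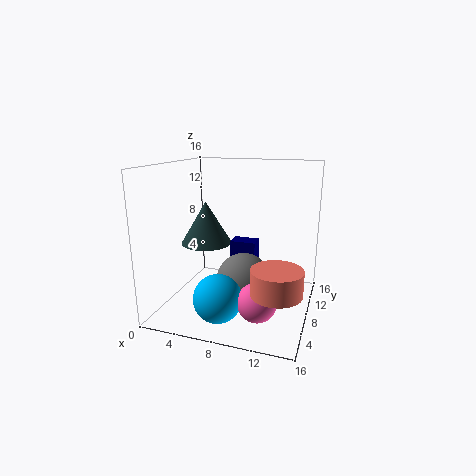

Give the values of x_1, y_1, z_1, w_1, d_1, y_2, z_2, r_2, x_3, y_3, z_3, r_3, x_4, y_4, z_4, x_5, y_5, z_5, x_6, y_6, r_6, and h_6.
x_1 = 6.5
y_1 = 9.5
z_1 = 4.5
w_1 = 3
d_1 = 2
y_2 = 3
z_2 = 3
r_2 = 2.5
x_3 = 3.5
y_3 = 9.5
z_3 = 6.5
r_3 = 3
x_4 = 11.5
y_4 = 3.5
z_4 = 3
x_5 = 9
y_5 = 7
z_5 = 3.5
x_6 = 13.5
y_6 = 3
r_6 = 2.5
h_6 = 2.5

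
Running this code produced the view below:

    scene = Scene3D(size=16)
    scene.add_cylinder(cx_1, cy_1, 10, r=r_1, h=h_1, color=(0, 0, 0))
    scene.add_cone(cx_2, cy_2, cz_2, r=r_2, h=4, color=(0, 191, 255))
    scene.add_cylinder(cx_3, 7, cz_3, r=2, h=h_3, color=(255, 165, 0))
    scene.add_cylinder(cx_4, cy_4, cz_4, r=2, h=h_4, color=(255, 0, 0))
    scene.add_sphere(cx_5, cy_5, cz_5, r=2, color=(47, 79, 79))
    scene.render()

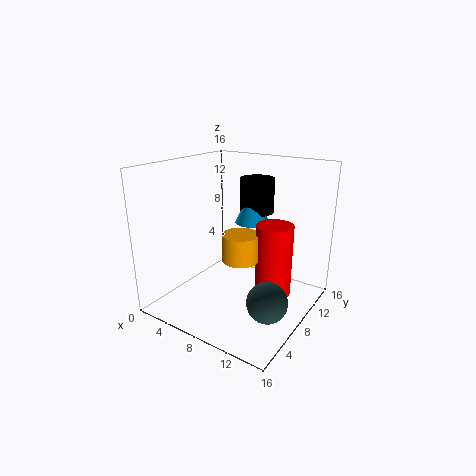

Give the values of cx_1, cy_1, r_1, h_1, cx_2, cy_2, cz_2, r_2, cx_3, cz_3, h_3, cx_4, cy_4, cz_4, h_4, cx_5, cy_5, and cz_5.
cx_1 = 8
cy_1 = 12
r_1 = 2
h_1 = 4
cx_2 = 8
cy_2 = 11
cz_2 = 9
r_2 = 2
cx_3 = 9
cz_3 = 6
h_3 = 3
cx_4 = 12
cy_4 = 9
cz_4 = 2
h_4 = 8
cx_5 = 14
cy_5 = 4
cz_5 = 4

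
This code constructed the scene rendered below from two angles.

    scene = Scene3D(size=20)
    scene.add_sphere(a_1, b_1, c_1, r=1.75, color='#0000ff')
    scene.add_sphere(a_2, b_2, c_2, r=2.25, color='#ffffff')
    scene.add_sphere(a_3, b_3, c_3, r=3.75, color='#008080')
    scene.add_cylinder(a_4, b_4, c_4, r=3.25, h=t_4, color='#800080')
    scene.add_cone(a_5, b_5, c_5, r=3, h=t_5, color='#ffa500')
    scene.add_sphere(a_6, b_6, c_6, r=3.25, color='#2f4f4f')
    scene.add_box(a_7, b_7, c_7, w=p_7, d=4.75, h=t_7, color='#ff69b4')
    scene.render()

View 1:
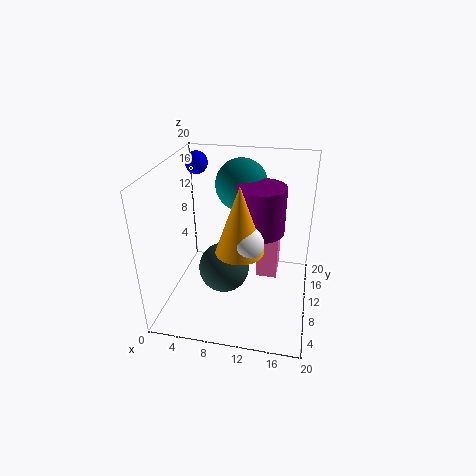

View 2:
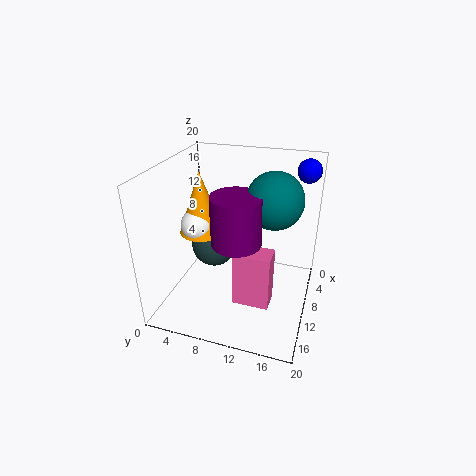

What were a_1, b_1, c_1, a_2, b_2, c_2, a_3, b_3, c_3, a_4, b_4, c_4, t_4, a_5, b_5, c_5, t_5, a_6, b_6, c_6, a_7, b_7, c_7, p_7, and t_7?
a_1 = 1.75, b_1 = 18, c_1 = 17.75, a_2 = 12, b_2 = 5, c_2 = 12.25, a_3 = 9.5, b_3 = 14.75, c_3 = 16, a_4 = 13, b_4 = 10.75, c_4 = 11, t_4 = 6.5, a_5 = 11.25, b_5 = 5.25, c_5 = 11, t_5 = 8.5, a_6 = 9, b_6 = 6, c_6 = 7.75, a_7 = 12.5, b_7 = 11, c_7 = 3.25, p_7 = 3, t_7 = 7.5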